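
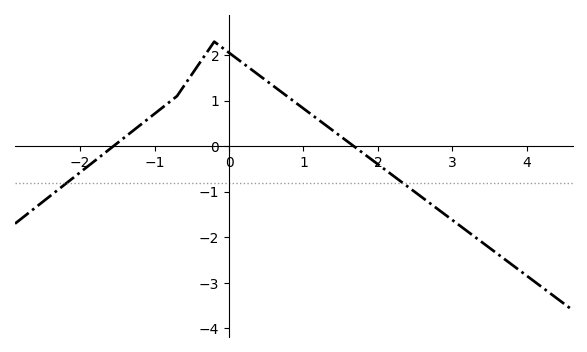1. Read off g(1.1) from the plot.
0.707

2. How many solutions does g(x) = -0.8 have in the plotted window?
2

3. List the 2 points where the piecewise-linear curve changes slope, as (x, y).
(-0.7, 1.1); (-0.2, 2.3)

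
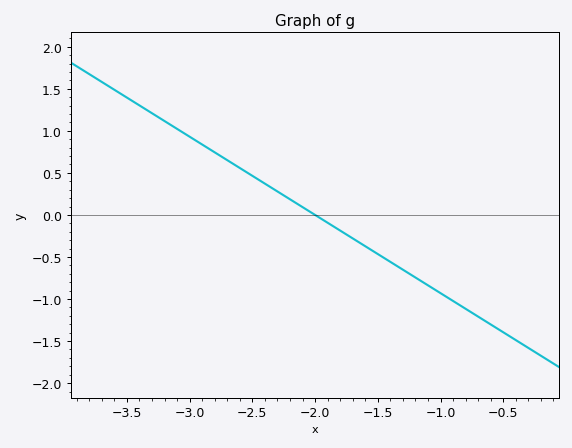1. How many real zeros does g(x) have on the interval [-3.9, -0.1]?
1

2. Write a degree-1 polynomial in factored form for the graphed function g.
y = -0.93(x + 2)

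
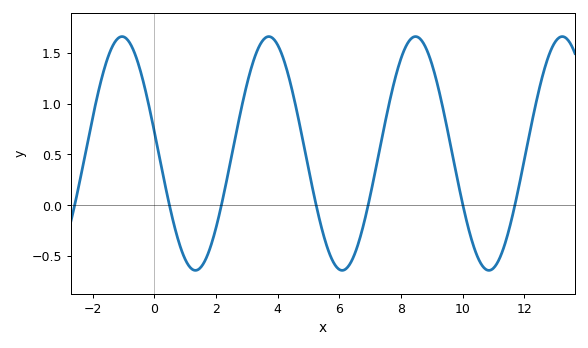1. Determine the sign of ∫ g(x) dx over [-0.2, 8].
positive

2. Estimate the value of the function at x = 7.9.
1.35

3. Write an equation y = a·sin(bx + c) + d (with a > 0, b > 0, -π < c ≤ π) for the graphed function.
y = 1.15sin(1.3x + 3) + 0.51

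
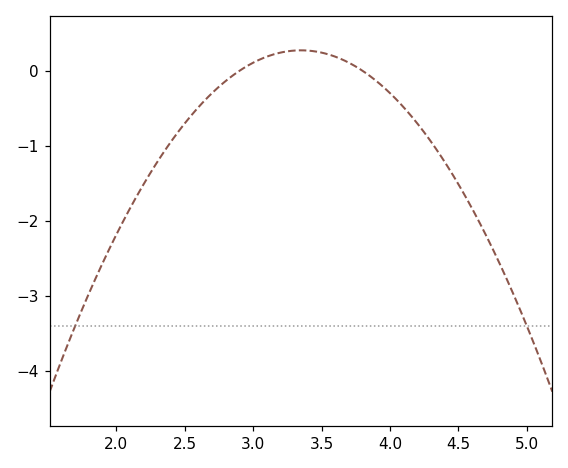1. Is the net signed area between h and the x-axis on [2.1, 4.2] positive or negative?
negative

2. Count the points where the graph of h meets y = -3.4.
2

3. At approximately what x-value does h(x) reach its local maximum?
3.35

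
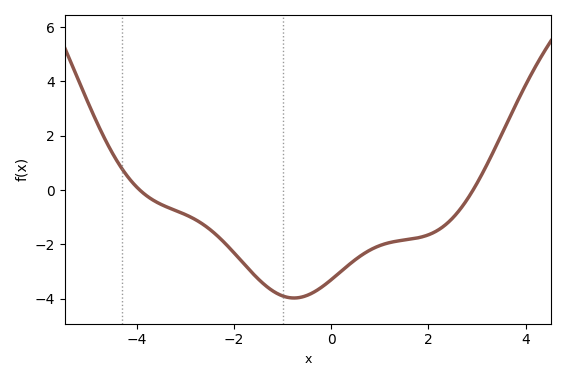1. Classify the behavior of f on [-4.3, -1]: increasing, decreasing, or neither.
decreasing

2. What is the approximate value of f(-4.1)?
0.2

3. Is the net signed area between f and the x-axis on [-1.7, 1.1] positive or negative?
negative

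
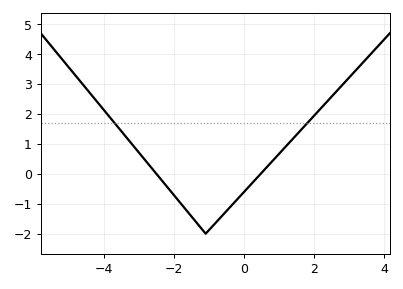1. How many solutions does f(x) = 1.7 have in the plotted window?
2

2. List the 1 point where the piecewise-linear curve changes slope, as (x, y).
(-1.1, -2)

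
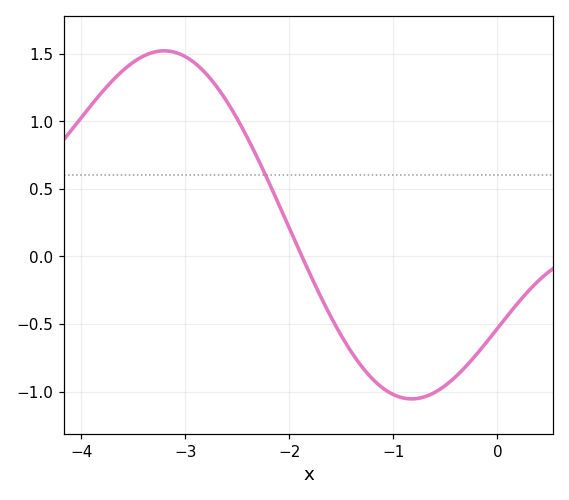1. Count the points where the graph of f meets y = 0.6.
1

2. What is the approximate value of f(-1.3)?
-0.819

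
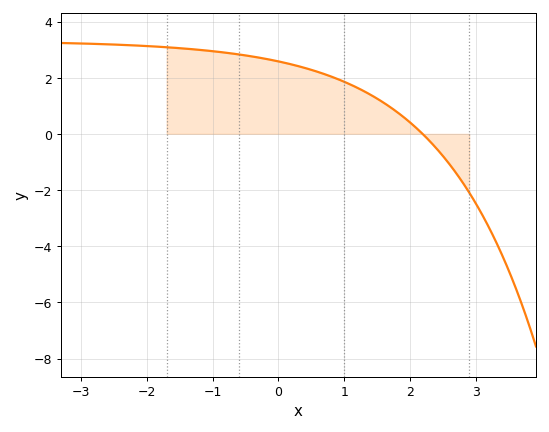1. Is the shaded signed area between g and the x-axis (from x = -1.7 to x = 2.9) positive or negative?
positive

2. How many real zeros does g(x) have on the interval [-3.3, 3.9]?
1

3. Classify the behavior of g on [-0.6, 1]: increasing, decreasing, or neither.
decreasing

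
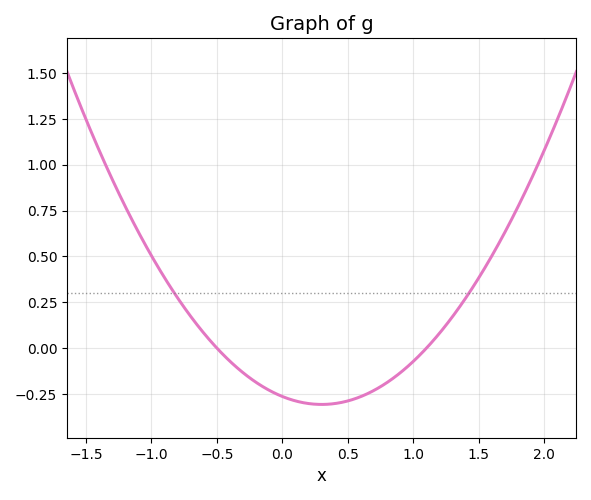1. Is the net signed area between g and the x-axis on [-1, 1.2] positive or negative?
negative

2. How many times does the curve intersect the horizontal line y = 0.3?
2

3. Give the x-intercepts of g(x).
-0.5, 1.1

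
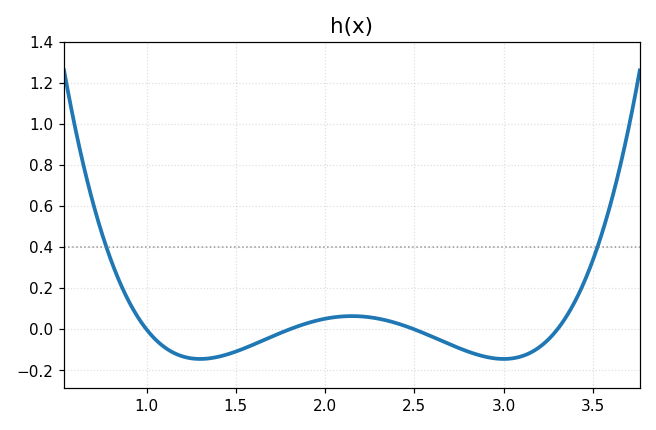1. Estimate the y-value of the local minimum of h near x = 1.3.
-0.14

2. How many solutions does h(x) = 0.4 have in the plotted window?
2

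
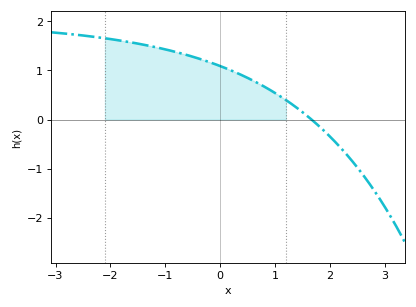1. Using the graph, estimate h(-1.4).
1.5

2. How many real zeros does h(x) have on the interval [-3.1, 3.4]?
1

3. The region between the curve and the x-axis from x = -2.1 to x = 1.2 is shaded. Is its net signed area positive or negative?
positive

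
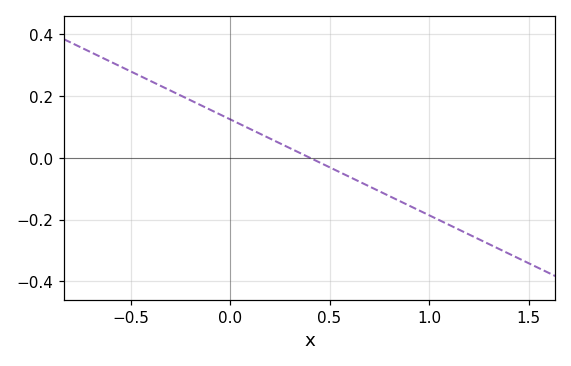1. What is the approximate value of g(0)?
0.12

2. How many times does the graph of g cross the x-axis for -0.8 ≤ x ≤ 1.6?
1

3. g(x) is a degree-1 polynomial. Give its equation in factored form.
y = -0.31(x - 0.4)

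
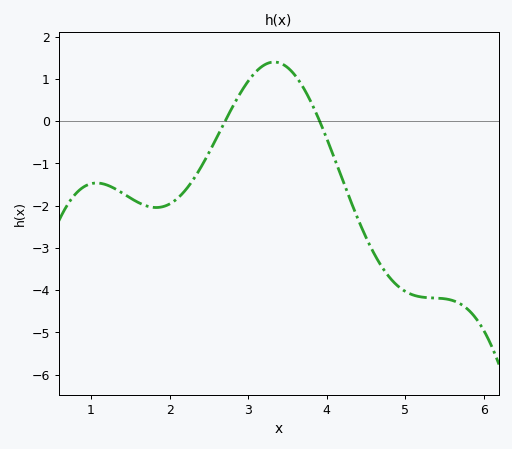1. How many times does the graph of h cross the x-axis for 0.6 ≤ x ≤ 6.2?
2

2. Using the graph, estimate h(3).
0.945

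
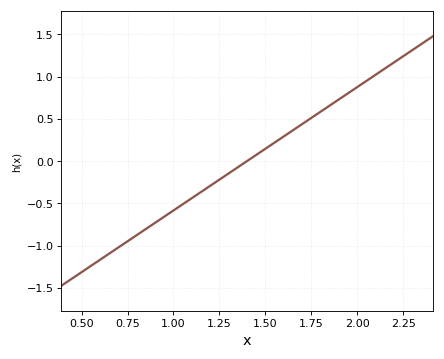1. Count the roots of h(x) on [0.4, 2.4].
1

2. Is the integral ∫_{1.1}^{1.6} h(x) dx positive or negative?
negative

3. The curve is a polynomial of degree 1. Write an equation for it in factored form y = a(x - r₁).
y = 1.46(x - 1.4)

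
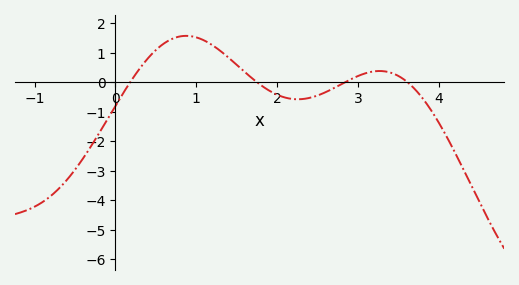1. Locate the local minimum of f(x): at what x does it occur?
2.3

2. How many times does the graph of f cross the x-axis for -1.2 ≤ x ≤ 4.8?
4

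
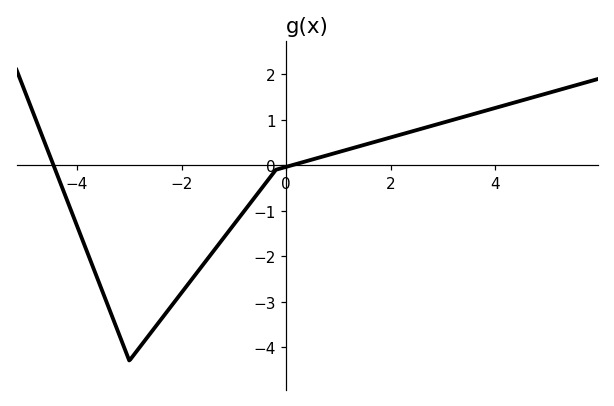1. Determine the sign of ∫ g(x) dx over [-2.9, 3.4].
negative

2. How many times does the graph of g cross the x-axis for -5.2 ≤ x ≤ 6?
2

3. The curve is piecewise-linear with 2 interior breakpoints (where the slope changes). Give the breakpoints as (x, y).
(-3, -4.3); (-0.2, -0.1)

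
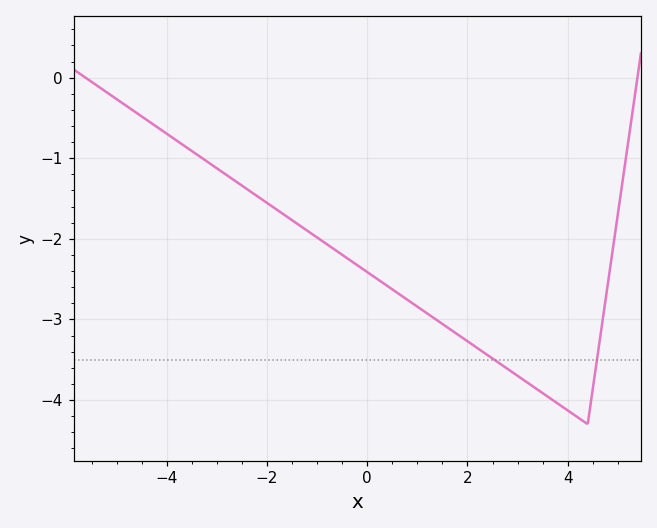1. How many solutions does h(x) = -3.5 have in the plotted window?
2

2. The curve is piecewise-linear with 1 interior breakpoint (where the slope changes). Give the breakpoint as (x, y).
(4.4, -4.3)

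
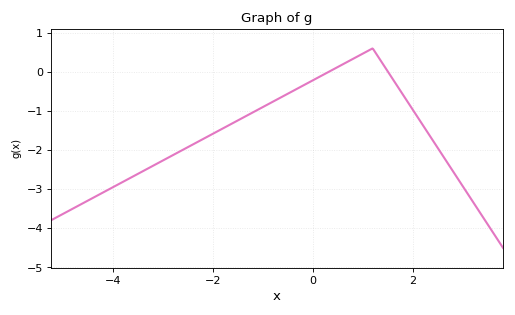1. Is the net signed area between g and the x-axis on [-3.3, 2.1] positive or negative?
negative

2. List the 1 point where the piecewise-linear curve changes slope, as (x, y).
(1.2, 0.6)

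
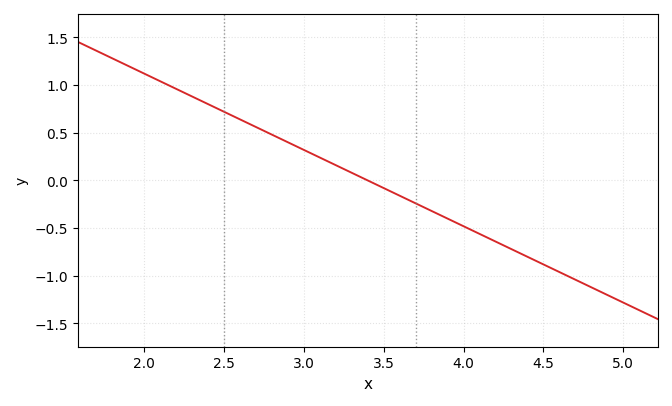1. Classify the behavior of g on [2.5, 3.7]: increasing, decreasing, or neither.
decreasing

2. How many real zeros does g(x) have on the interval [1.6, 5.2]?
1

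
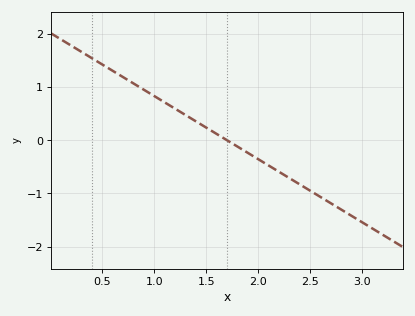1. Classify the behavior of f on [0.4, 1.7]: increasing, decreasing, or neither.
decreasing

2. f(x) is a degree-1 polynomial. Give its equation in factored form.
y = -1.19(x - 1.7)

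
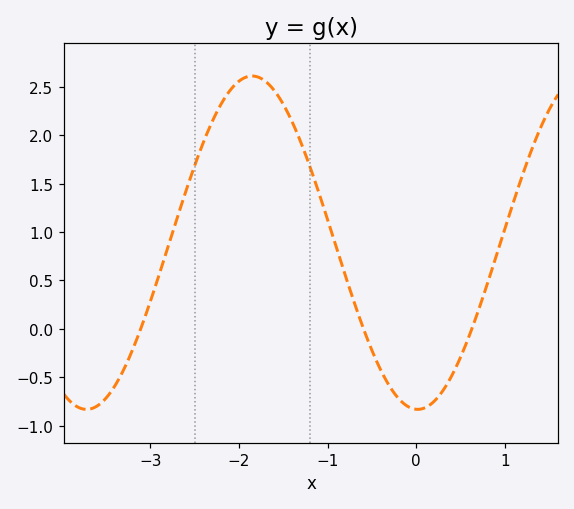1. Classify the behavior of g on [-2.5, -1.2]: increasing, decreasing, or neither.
neither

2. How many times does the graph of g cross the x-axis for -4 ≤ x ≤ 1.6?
3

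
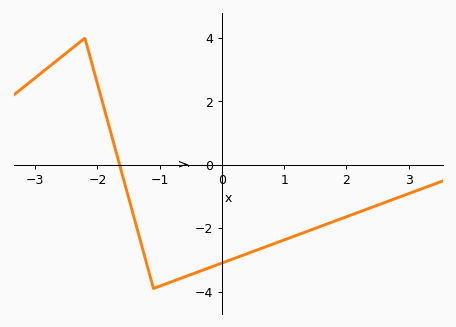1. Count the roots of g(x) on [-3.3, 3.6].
1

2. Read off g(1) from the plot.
-2.4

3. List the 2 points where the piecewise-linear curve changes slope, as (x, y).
(-2.2, 4); (-1.1, -3.9)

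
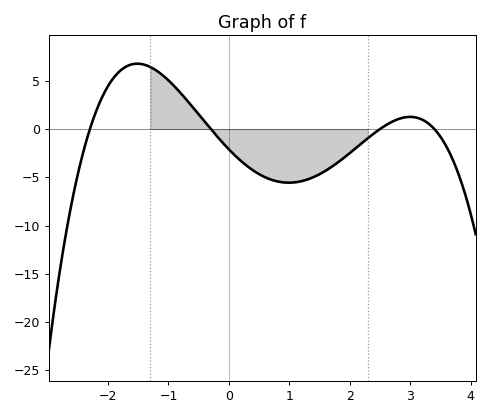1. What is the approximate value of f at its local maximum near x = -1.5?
6.78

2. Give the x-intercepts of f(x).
-2.3, -0.3, 2.5, 3.4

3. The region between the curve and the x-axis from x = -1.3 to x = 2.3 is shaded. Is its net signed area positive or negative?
negative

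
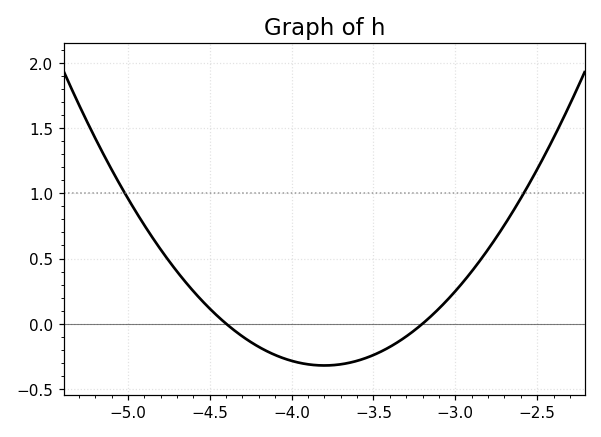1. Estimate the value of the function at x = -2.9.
0.4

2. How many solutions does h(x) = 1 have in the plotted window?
2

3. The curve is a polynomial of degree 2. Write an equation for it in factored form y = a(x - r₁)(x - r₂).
y = 0.89(x + 4.4)(x + 3.2)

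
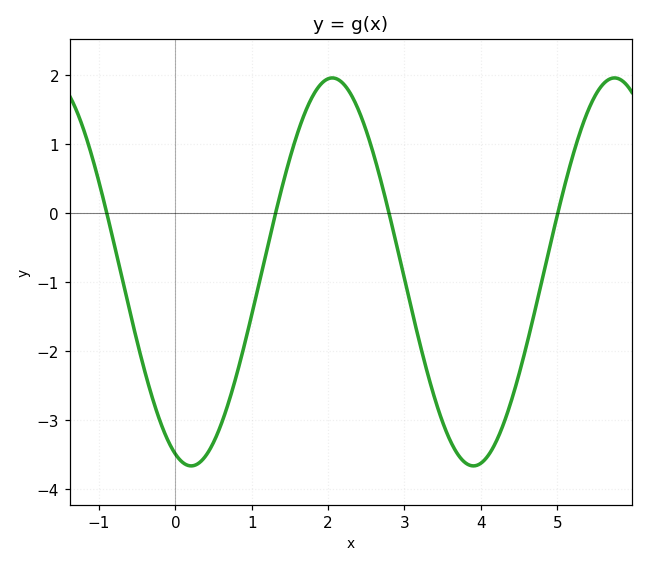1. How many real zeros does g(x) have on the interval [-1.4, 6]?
4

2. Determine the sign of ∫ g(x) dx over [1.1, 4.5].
negative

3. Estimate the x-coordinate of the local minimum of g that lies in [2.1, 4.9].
3.9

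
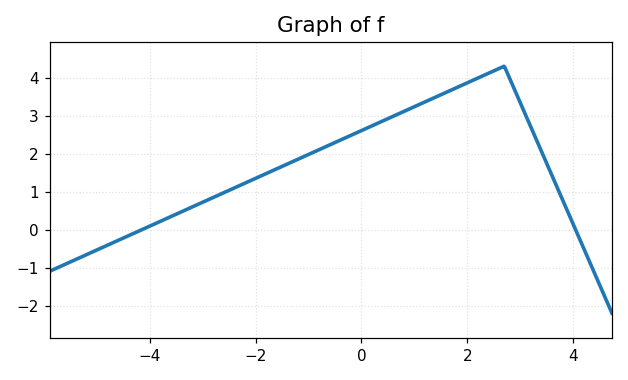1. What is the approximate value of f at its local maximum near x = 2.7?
4.3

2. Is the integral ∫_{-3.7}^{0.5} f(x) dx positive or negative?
positive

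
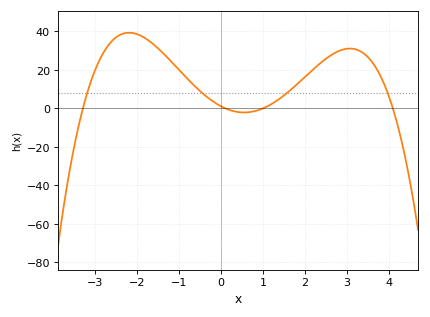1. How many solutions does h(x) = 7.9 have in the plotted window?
4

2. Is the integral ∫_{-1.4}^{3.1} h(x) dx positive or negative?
positive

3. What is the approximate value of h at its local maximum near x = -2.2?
39.3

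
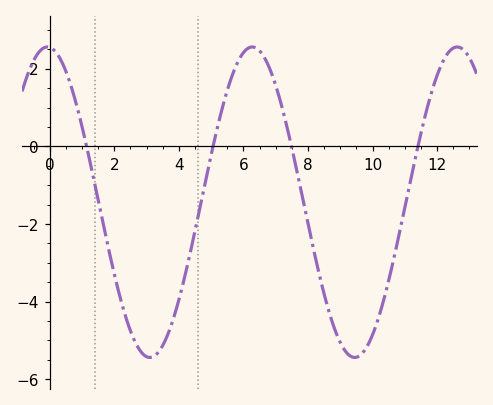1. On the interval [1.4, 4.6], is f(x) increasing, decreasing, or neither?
neither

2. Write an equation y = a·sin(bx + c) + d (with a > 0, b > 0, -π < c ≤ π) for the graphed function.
y = 4sin(0.99x + 1.6) - 1.44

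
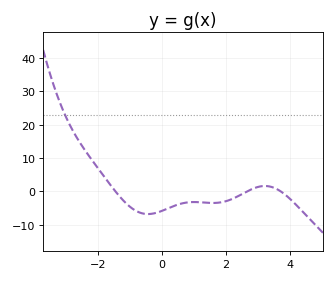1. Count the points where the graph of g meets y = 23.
1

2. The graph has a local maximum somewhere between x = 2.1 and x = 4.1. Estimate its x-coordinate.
3.21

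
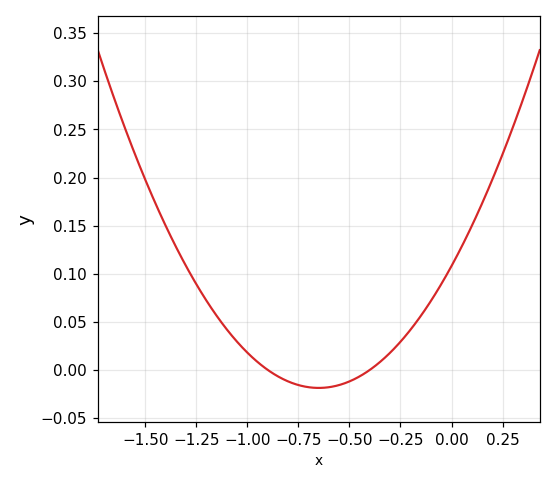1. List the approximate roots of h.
-0.9, -0.4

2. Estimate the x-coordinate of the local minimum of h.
-0.65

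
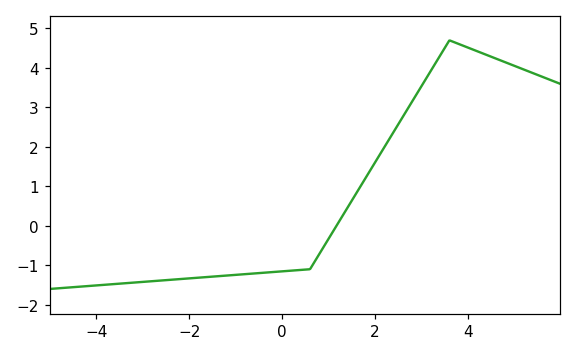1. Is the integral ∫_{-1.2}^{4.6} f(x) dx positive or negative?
positive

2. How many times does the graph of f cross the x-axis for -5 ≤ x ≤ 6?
1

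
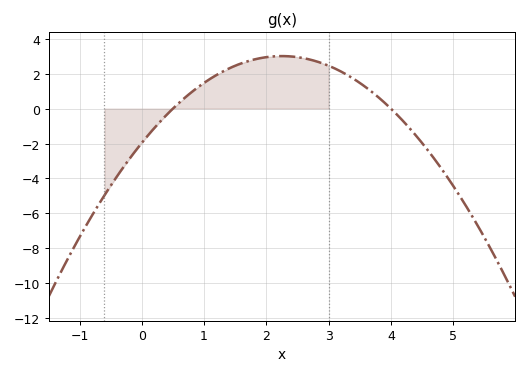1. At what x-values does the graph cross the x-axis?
0.5, 4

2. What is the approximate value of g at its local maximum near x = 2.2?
3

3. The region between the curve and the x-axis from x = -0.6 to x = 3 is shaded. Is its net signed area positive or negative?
positive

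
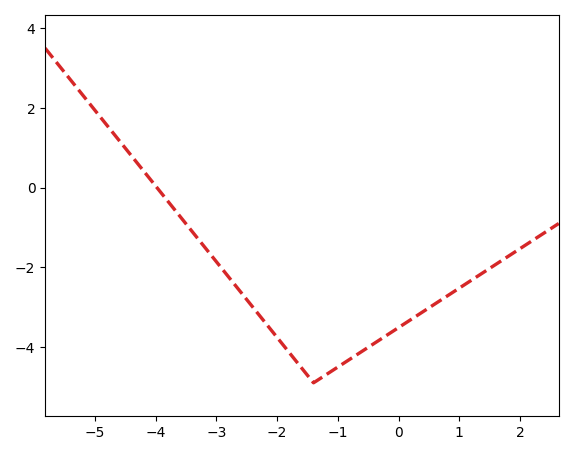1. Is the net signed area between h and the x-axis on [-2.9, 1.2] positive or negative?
negative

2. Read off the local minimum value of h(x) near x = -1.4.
-4.8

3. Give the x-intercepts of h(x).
-4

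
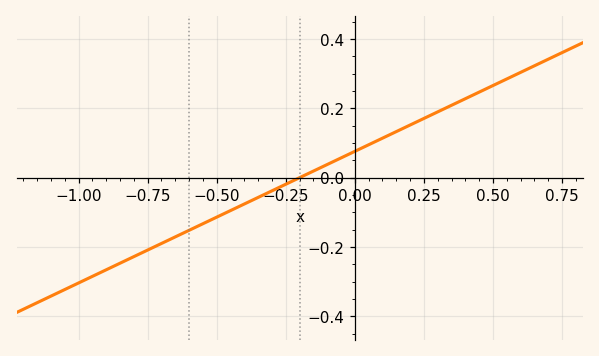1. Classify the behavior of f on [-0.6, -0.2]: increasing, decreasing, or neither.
increasing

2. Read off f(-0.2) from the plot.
0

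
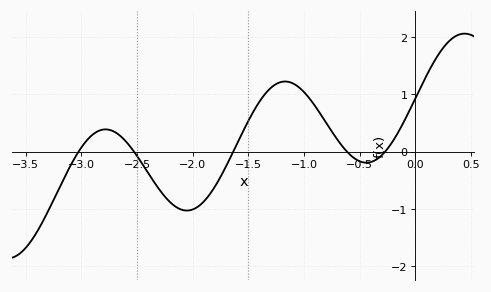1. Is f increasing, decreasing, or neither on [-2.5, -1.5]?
neither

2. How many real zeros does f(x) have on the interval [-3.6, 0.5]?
5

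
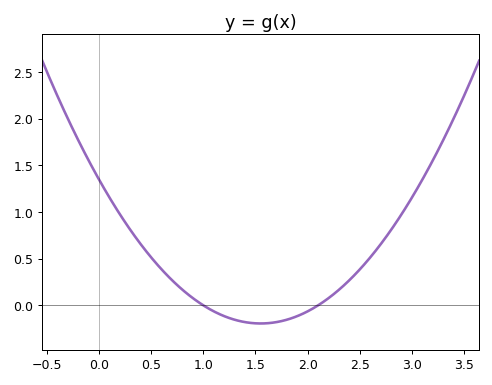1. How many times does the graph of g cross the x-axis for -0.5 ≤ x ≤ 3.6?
2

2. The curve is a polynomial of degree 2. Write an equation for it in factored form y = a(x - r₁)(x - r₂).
y = 0.64(x - 1)(x - 2.1)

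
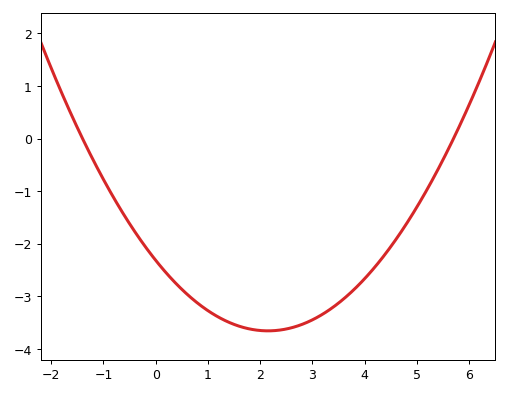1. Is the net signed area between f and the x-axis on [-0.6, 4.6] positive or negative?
negative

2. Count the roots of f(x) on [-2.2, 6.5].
2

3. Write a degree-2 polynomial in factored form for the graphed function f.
y = 0.29(x + 1.4)(x - 5.7)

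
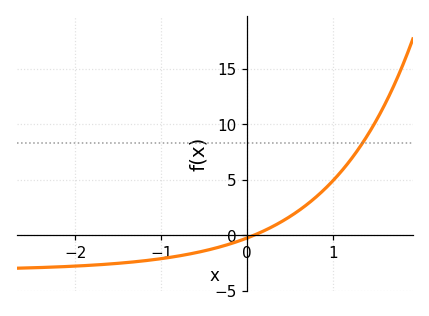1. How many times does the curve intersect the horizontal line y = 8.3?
1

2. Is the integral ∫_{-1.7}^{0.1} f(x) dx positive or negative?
negative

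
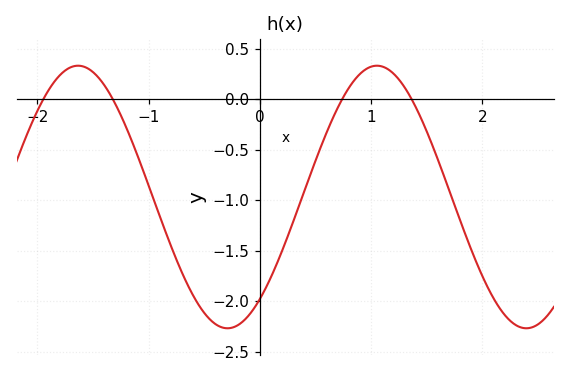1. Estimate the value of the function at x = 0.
-1.98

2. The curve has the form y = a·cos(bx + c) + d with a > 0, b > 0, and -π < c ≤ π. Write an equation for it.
y = 1.3cos(2.34x - 2.46) - 0.97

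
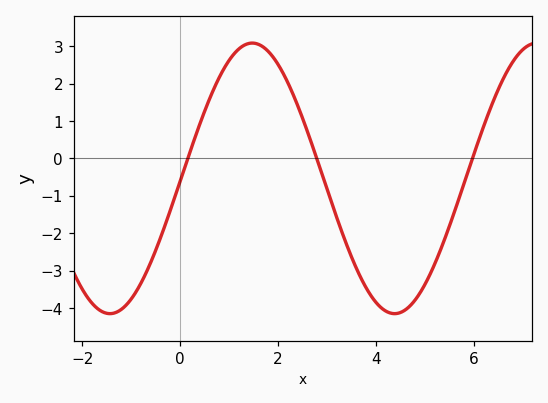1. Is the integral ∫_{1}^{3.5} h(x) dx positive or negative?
positive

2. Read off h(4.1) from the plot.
-3.97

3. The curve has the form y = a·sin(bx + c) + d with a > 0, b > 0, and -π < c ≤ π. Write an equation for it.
y = 3.61sin(1.08x - 0.02) - 0.53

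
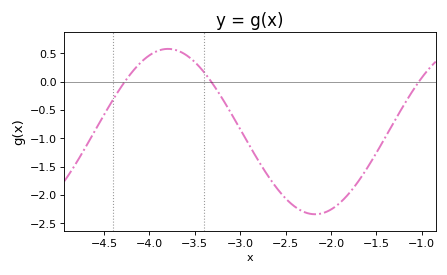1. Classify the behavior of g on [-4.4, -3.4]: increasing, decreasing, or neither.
neither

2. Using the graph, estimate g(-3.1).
-0.558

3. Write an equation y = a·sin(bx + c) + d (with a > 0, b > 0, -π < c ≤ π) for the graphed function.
y = 1.46sin(1.94x + 2.65) - 0.88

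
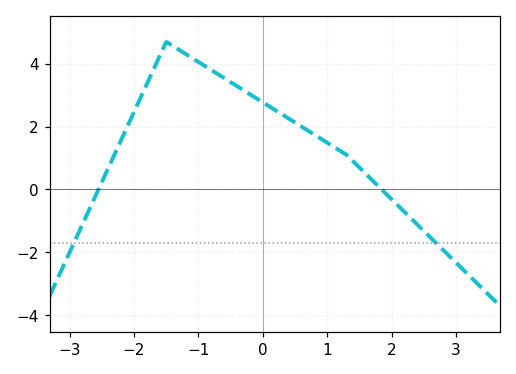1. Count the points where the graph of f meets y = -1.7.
2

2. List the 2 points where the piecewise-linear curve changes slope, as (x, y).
(-1.5, 4.7); (1.3, 1.1)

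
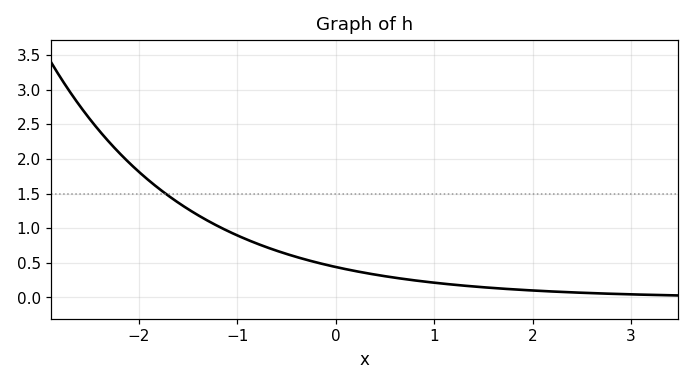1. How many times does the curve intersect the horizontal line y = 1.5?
1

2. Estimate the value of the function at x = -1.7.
1.47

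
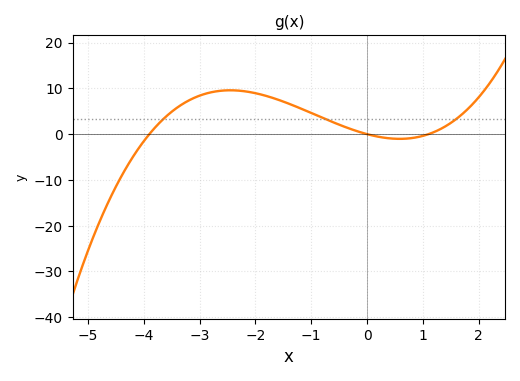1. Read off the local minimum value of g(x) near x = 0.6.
-1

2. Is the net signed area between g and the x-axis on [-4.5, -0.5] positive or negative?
positive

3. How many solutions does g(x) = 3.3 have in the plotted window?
3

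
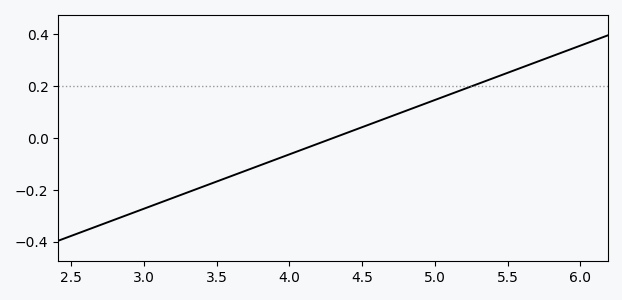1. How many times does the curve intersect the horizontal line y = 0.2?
1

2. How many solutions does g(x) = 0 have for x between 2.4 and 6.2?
1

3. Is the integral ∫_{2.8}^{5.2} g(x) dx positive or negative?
negative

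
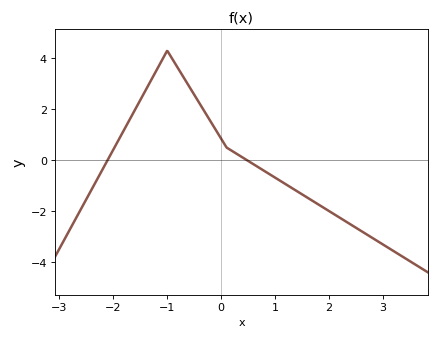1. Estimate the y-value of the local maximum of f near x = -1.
4.2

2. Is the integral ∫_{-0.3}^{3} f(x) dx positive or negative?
negative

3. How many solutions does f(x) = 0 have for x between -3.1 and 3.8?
2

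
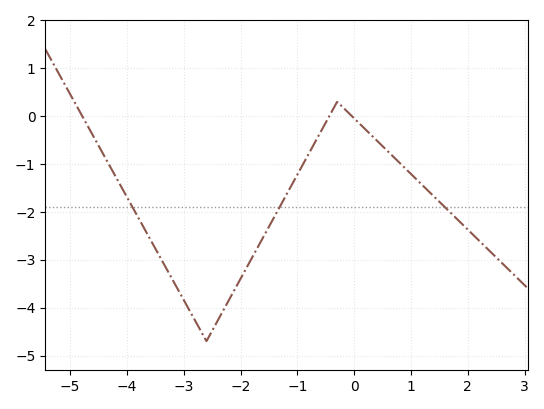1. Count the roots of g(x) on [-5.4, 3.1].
3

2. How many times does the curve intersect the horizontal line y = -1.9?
3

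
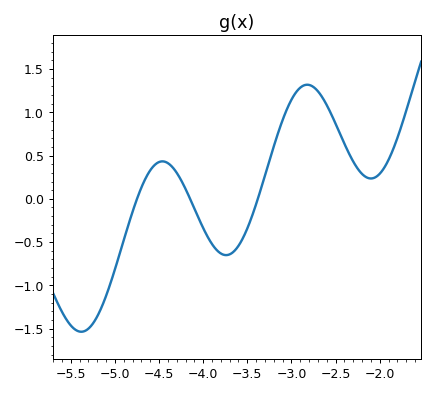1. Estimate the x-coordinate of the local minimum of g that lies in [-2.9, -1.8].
-2.1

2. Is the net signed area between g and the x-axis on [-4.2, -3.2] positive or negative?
negative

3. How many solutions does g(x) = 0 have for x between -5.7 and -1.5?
3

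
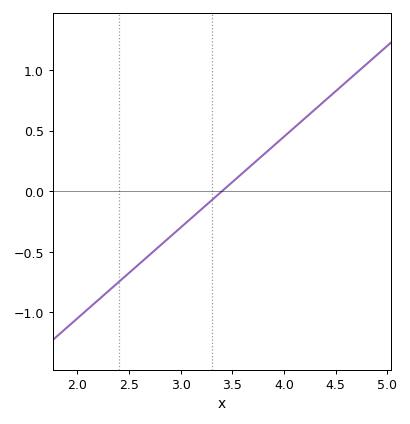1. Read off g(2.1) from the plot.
-0.95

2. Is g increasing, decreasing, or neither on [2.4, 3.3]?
increasing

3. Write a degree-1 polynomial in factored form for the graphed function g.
y = 0.75(x - 3.4)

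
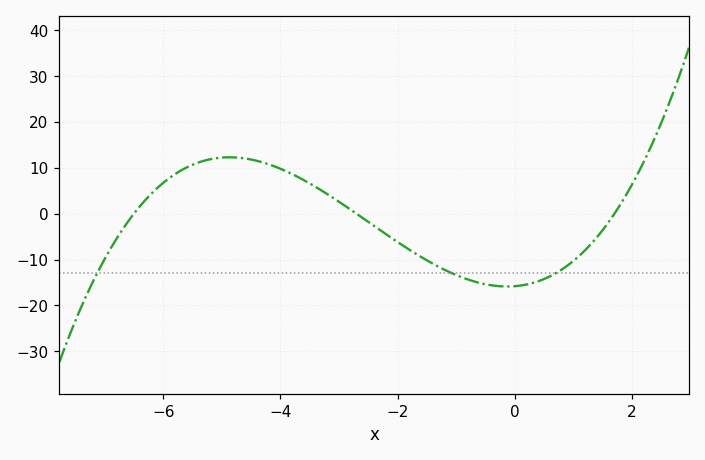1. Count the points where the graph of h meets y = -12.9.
3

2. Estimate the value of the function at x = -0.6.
-15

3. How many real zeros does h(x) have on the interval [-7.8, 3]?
3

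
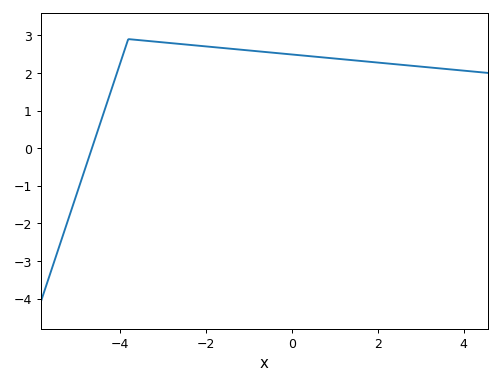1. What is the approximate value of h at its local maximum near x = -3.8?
2.9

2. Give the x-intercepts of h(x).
-4.64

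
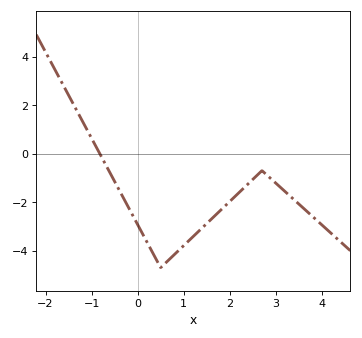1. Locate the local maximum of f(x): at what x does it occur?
2.7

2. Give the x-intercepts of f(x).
-0.8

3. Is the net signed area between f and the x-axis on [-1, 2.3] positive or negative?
negative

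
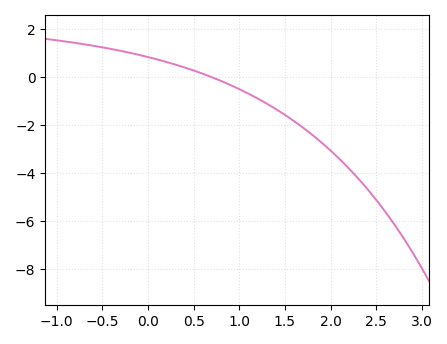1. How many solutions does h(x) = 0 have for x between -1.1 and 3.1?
1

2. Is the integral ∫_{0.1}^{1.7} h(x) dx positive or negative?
negative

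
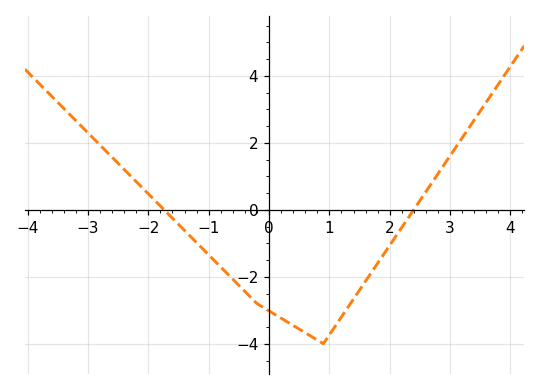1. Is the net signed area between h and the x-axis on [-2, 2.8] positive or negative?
negative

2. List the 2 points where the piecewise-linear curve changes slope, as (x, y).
(-0.2, -2.8); (0.9, -4)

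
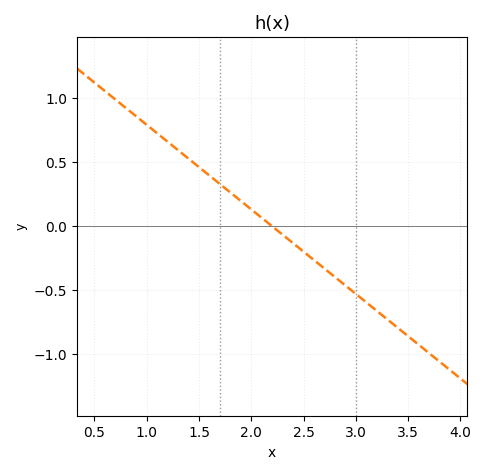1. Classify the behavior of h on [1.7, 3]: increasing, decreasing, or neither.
decreasing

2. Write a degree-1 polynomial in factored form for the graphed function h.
y = -0.66(x - 2.2)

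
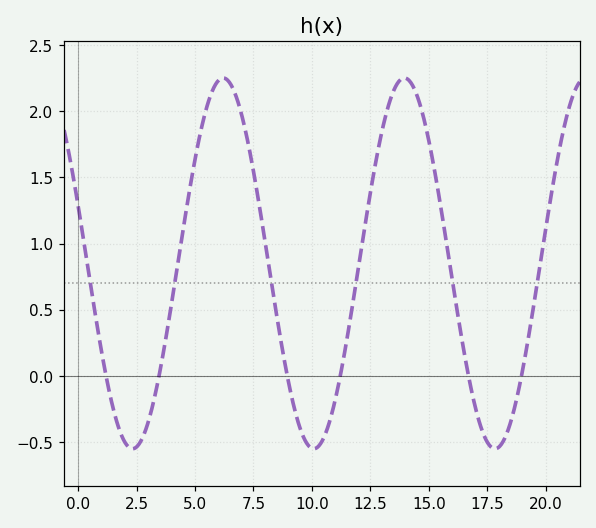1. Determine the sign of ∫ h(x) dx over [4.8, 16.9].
positive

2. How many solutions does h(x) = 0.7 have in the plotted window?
6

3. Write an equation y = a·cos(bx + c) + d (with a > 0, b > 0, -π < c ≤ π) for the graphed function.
y = 1.4cos(0.81x + 1.26) + 0.85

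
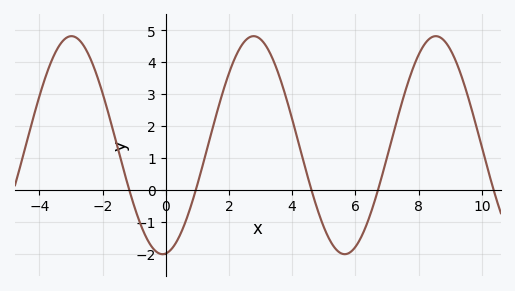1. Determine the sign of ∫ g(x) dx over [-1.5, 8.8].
positive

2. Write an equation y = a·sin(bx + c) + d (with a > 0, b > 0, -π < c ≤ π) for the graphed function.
y = 3.42sin(1.1x - 1.5) + 1.4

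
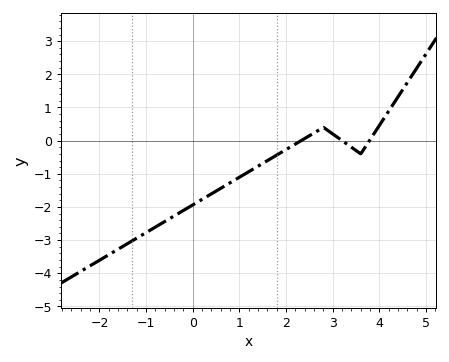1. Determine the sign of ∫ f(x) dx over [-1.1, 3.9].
negative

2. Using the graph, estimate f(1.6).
-0.602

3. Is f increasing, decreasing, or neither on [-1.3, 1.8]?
increasing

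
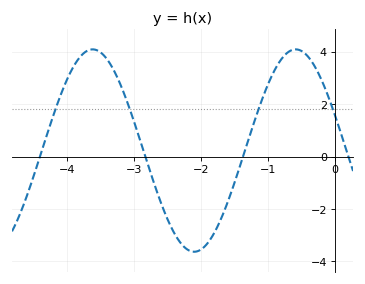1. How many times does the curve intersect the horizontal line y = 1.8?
4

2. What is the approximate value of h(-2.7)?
-1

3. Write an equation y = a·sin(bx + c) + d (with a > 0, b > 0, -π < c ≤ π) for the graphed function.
y = 3.86sin(2.1x + 2.8) + 0.23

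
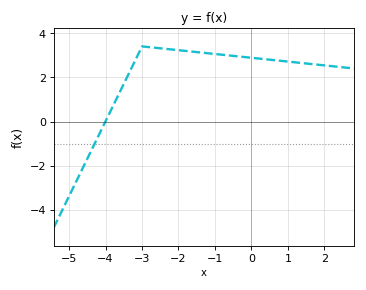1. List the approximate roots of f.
-4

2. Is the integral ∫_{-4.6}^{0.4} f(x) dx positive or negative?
positive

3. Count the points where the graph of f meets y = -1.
1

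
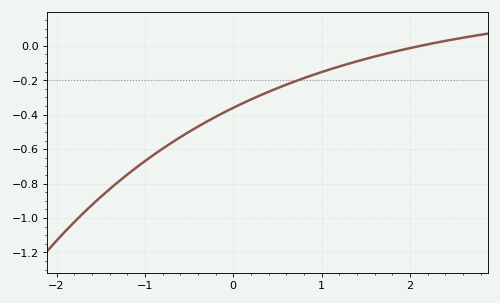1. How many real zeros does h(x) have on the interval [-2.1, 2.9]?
1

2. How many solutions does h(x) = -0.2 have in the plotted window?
1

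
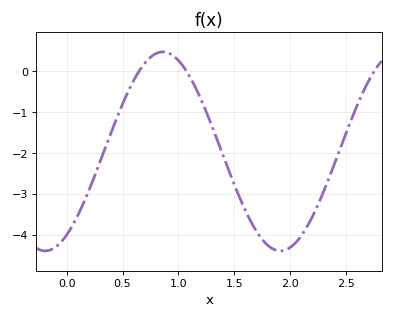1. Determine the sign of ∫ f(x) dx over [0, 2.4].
negative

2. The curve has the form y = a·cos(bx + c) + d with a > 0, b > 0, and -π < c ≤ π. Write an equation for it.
y = 2.44cos(3x - 2.6) - 1.96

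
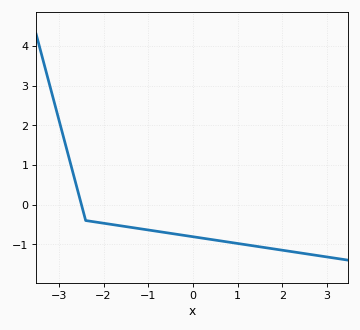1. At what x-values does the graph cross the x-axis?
-2.5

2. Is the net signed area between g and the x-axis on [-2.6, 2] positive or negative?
negative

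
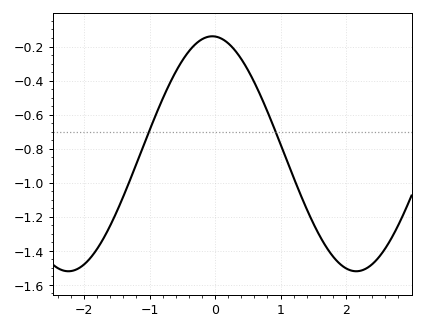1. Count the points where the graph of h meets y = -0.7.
2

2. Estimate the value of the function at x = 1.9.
-1.48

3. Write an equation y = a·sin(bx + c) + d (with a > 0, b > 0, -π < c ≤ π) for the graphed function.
y = 0.69sin(1.4x + 1.6) - 0.83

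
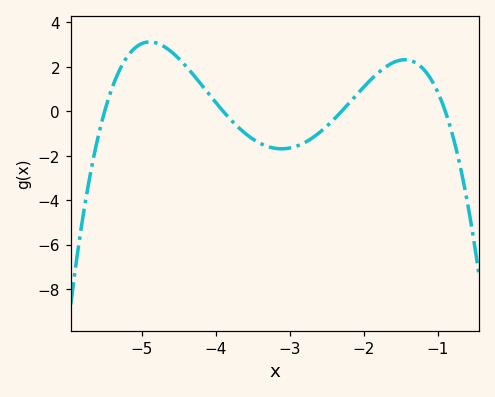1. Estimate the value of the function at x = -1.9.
1.44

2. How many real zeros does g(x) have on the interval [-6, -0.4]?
4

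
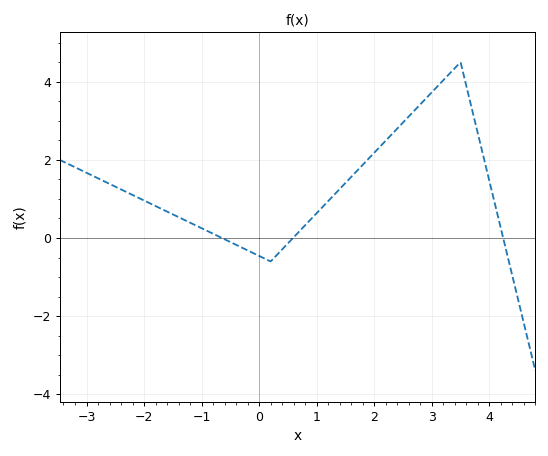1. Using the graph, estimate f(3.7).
3.29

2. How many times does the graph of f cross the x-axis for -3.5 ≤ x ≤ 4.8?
3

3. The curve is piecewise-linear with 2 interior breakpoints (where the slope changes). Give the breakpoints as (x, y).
(0.2, -0.6); (3.5, 4.5)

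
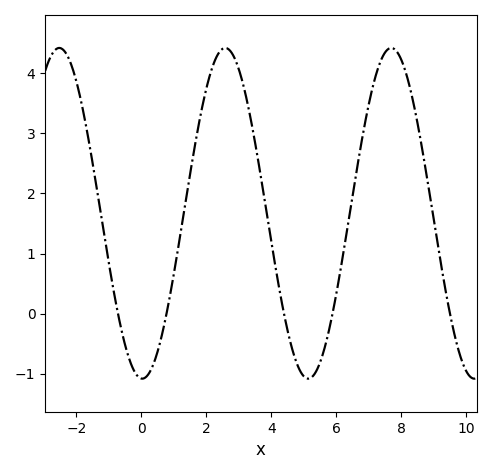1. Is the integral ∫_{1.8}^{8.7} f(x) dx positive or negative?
positive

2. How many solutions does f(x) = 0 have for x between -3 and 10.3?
5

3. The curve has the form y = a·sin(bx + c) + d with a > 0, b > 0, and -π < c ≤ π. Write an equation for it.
y = 2.75sin(1.23x - 1.61) + 1.67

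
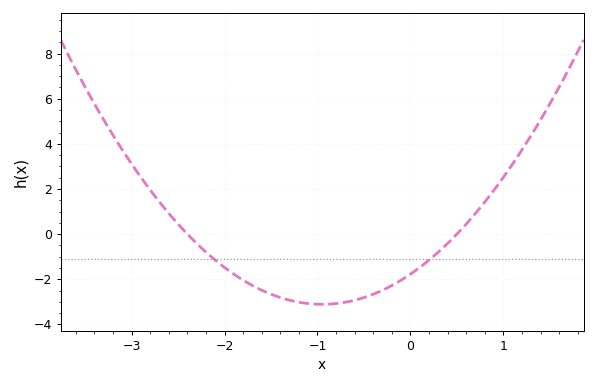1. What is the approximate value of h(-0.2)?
-2.28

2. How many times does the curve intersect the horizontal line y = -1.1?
2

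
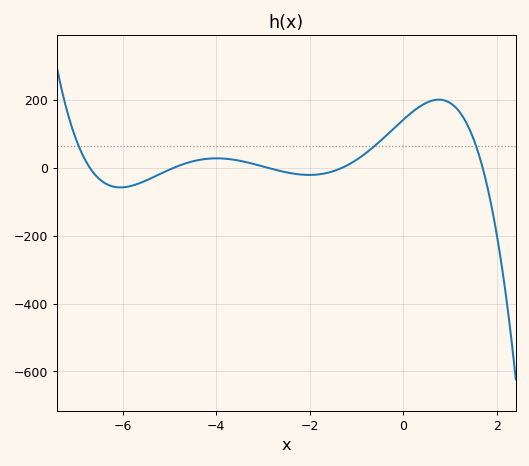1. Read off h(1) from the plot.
191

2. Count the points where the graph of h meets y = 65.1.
3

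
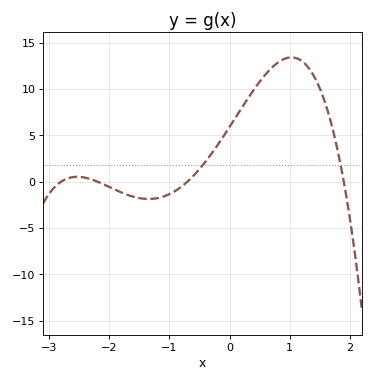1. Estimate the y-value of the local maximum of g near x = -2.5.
0.5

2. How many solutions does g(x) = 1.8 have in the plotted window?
2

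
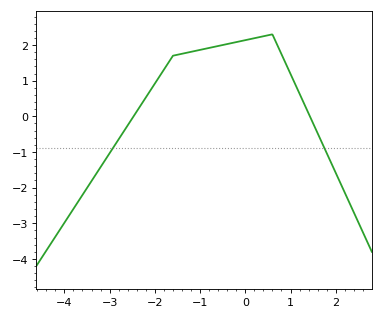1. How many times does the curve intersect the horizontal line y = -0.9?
2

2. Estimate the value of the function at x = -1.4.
1.75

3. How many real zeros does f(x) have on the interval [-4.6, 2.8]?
2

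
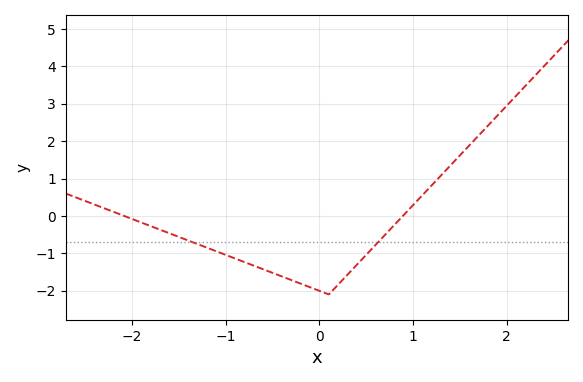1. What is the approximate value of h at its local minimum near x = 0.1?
-2.1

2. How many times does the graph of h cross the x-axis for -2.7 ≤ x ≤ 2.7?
2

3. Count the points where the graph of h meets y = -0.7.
2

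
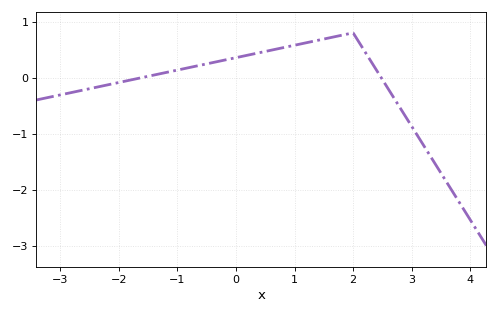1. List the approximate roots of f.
-1.6, 2.4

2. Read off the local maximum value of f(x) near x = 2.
0.8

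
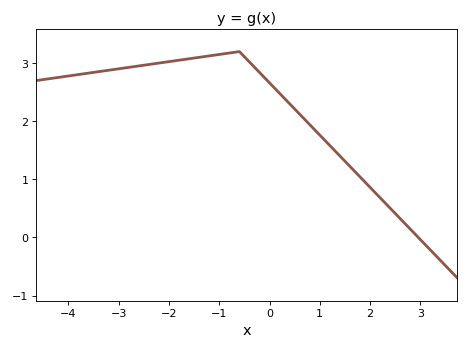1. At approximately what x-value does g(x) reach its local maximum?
-0.603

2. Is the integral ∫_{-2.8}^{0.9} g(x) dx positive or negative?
positive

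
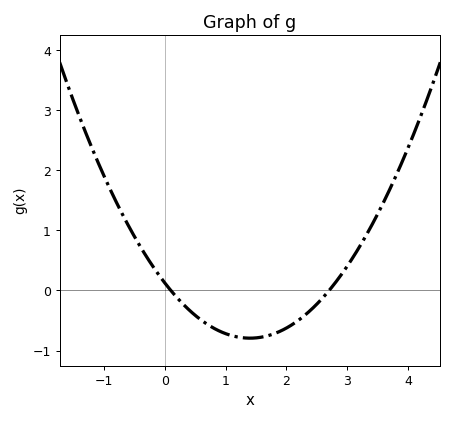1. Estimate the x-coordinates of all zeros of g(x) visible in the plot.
0.1, 2.7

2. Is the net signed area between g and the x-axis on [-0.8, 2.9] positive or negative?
negative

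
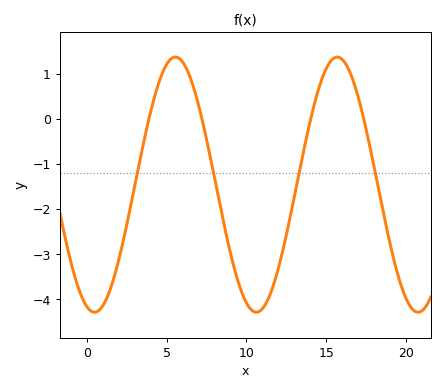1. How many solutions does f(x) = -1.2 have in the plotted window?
4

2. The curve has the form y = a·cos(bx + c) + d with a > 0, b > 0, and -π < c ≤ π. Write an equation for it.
y = 2.83cos(0.62x + 2.8) - 1.46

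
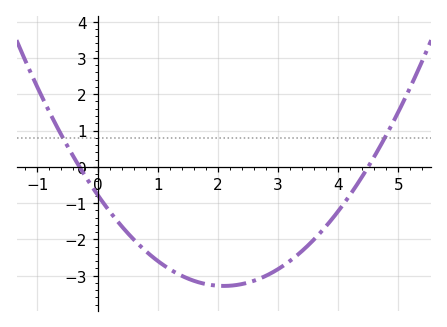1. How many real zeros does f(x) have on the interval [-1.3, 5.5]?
2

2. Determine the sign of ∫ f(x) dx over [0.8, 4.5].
negative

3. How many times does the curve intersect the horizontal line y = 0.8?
2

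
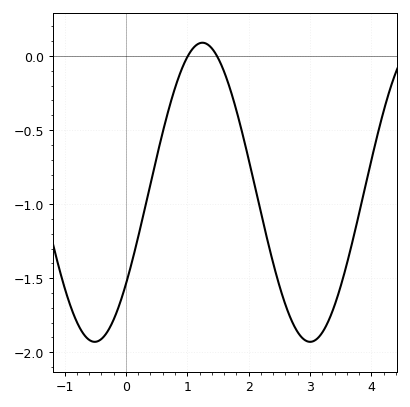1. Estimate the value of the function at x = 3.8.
-1.05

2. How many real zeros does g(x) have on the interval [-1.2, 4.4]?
2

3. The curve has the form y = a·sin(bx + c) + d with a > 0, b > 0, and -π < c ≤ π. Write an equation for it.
y = 1.01sin(1.8x - 0.66) - 0.92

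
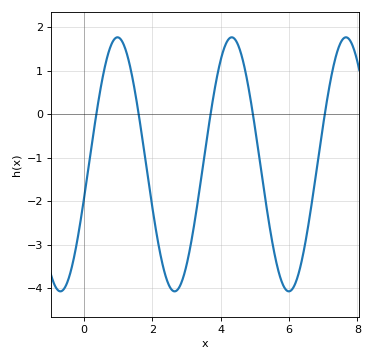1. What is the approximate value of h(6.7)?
-1.85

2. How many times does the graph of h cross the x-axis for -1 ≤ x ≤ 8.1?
5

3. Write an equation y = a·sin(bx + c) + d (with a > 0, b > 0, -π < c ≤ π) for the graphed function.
y = 2.92sin(1.88x - 0.272) - 1.15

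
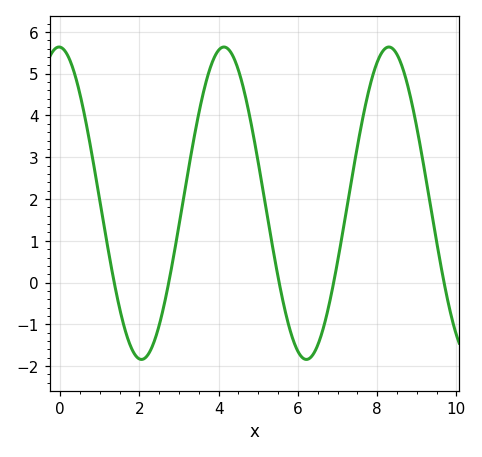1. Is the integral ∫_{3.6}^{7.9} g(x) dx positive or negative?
positive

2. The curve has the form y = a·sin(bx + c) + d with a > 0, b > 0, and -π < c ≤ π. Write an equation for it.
y = 3.74sin(1.51x + 1.61) + 1.9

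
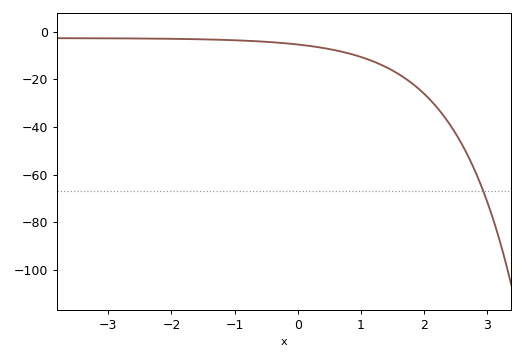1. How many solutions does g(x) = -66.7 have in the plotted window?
1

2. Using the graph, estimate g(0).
-6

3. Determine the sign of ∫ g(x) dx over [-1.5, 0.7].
negative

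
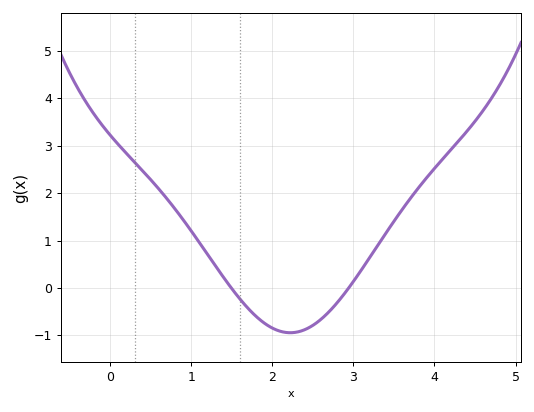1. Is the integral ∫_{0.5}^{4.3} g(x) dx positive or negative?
positive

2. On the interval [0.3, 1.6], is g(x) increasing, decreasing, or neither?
decreasing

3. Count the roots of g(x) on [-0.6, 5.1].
2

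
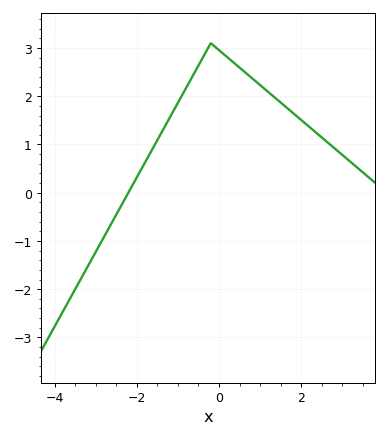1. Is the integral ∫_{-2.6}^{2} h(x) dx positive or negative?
positive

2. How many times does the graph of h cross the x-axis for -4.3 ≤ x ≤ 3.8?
1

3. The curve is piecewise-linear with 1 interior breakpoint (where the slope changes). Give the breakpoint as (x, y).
(-0.2, 3.1)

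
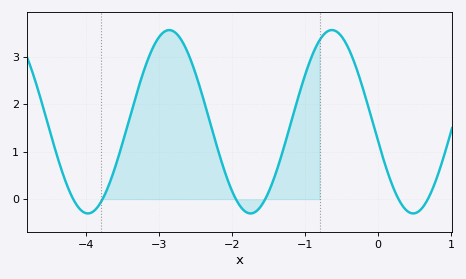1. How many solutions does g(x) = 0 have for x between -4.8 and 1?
6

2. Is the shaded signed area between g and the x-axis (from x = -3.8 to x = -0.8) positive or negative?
positive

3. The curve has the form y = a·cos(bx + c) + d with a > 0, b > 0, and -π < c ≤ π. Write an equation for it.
y = 1.93cos(2.82x + 1.78) + 1.63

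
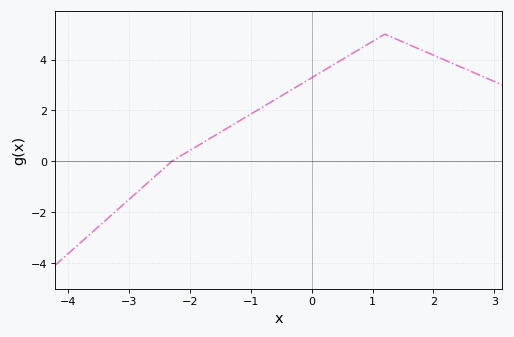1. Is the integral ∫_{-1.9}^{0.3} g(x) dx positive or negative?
positive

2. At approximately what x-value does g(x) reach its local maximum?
1.2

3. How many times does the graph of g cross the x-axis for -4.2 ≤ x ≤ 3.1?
1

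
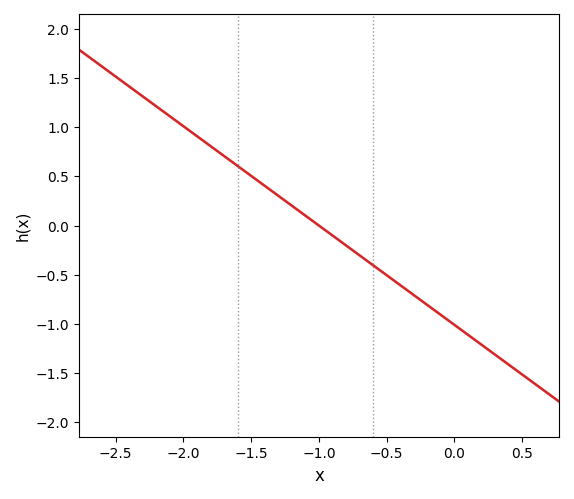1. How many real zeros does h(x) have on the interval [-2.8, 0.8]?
1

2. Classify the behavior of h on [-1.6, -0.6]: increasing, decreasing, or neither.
decreasing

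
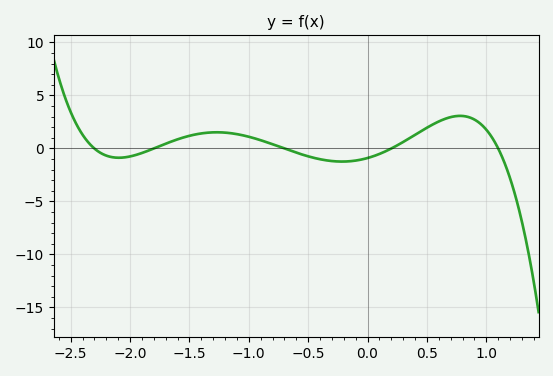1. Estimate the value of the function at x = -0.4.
-1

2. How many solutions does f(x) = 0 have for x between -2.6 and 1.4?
5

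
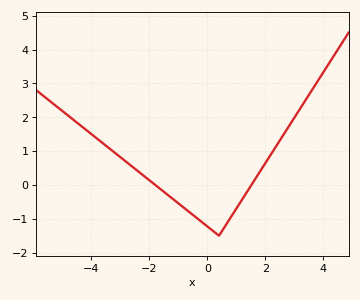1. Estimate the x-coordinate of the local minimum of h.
0.398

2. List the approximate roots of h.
-1.8, 1.52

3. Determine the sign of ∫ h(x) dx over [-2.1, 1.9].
negative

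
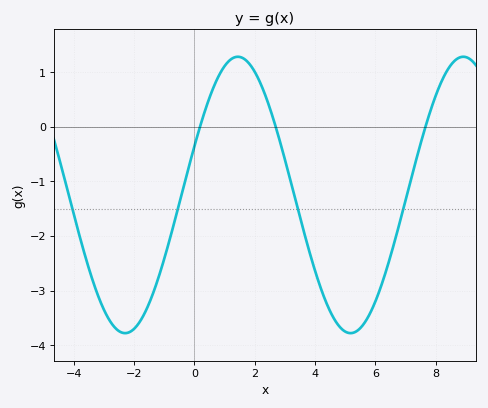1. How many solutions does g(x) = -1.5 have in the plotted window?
4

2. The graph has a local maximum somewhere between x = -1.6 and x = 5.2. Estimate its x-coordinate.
1.4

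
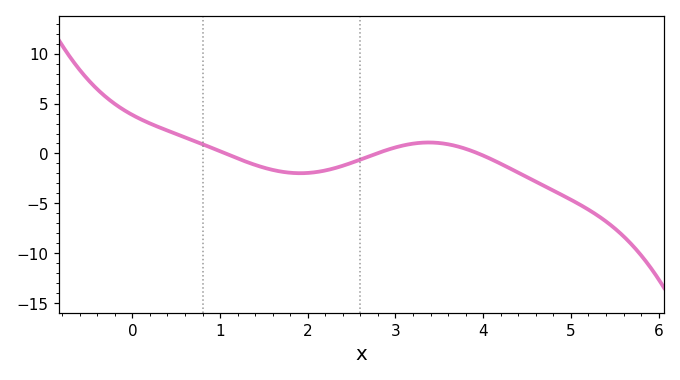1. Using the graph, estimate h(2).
-1.95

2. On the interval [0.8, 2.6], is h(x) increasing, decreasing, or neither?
neither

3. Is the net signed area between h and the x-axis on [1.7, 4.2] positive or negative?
negative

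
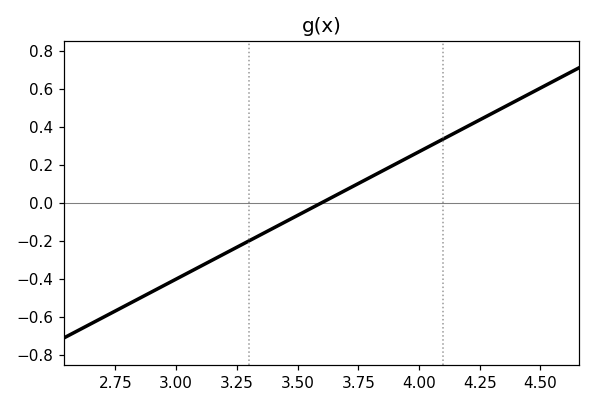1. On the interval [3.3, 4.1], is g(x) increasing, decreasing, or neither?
increasing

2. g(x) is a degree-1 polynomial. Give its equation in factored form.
y = 0.67(x - 3.6)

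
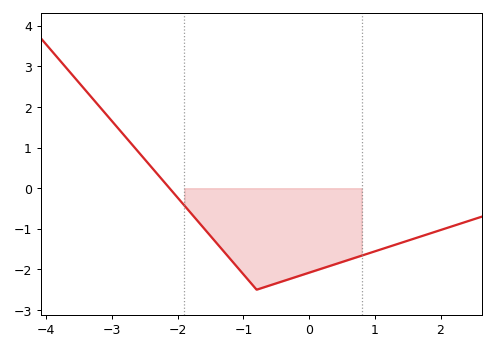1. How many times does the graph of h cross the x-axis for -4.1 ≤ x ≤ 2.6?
1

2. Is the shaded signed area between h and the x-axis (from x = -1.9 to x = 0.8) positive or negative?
negative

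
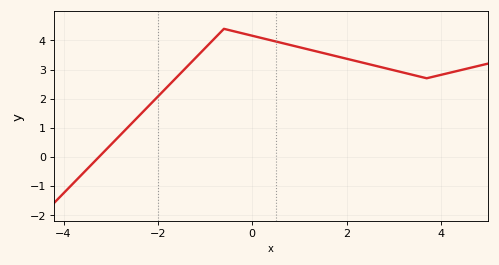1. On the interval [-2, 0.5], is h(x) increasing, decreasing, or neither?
neither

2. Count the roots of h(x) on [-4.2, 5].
1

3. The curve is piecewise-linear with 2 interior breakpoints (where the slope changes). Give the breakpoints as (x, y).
(-0.6, 4.4); (3.7, 2.7)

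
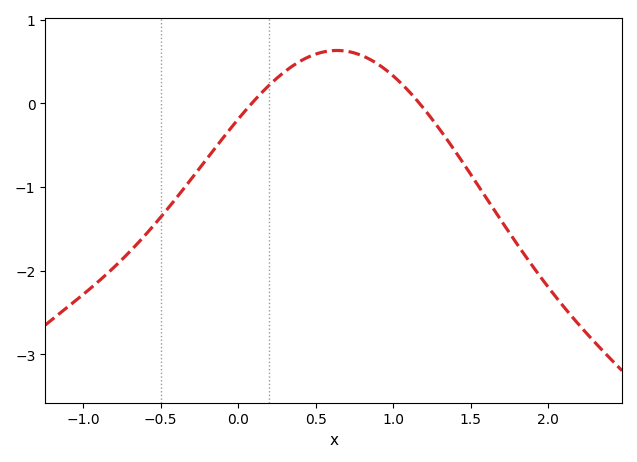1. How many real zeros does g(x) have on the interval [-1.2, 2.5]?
2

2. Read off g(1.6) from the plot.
-1.1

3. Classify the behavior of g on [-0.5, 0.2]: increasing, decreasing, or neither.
increasing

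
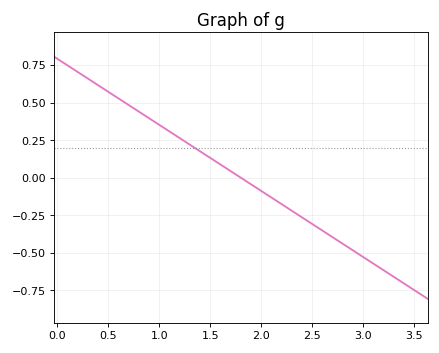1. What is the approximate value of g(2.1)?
-0.132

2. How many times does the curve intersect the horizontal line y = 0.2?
1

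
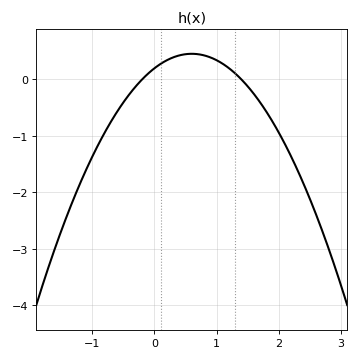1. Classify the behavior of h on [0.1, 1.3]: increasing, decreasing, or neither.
neither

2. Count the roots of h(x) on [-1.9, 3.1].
2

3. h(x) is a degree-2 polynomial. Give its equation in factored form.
y = -0.71(x + 0.2)(x - 1.4)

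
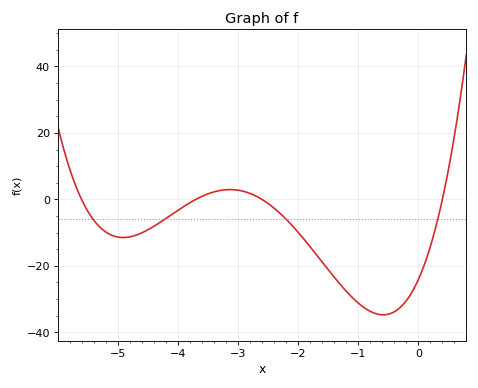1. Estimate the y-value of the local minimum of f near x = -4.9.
-11.5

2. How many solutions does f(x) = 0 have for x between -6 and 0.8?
4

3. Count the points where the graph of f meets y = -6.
4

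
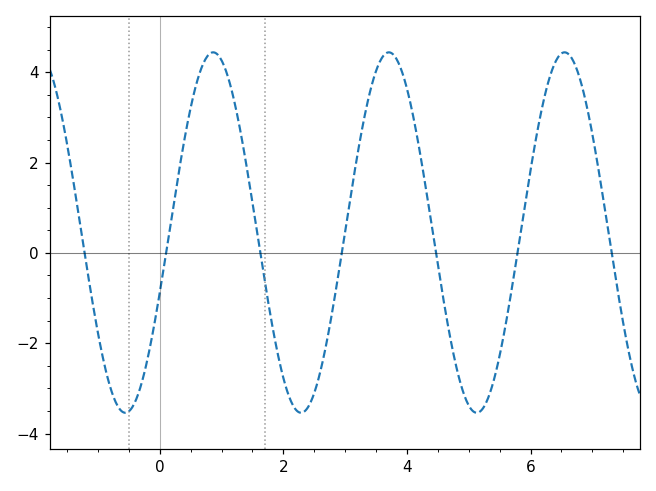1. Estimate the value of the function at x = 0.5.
3.2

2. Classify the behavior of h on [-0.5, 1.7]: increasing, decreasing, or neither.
neither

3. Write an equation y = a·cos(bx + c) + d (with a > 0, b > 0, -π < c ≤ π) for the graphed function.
y = 3.99cos(2.2x - 1.9) + 0.45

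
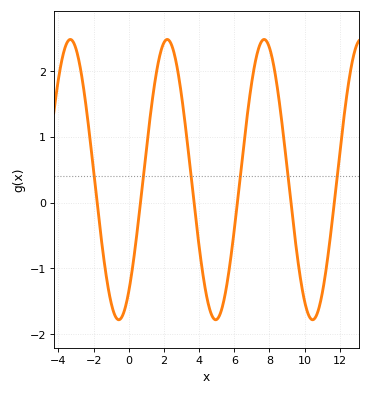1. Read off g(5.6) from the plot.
-1.21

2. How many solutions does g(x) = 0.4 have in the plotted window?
6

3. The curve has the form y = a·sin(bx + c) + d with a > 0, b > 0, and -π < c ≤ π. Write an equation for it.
y = 2.13sin(1.14x - 0.922) + 0.35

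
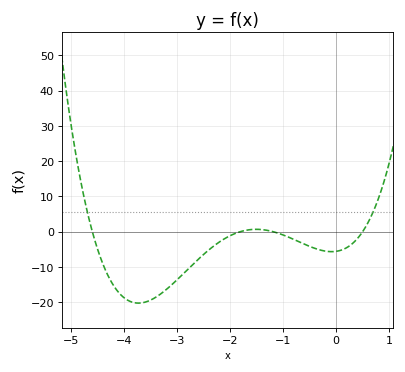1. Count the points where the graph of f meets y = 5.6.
2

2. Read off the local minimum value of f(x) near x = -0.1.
-6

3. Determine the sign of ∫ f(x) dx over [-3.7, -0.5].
negative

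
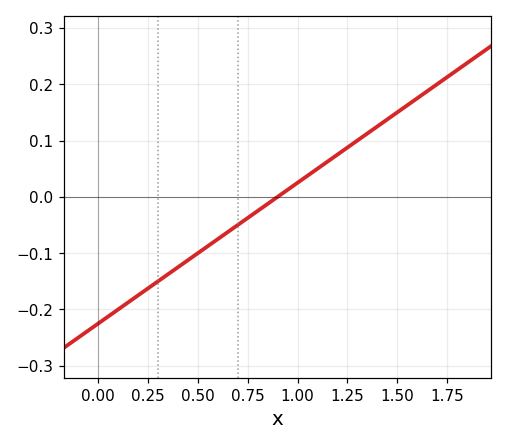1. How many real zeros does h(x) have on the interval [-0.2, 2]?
1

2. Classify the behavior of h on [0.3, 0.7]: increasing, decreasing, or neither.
increasing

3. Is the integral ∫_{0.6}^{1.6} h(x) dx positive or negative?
positive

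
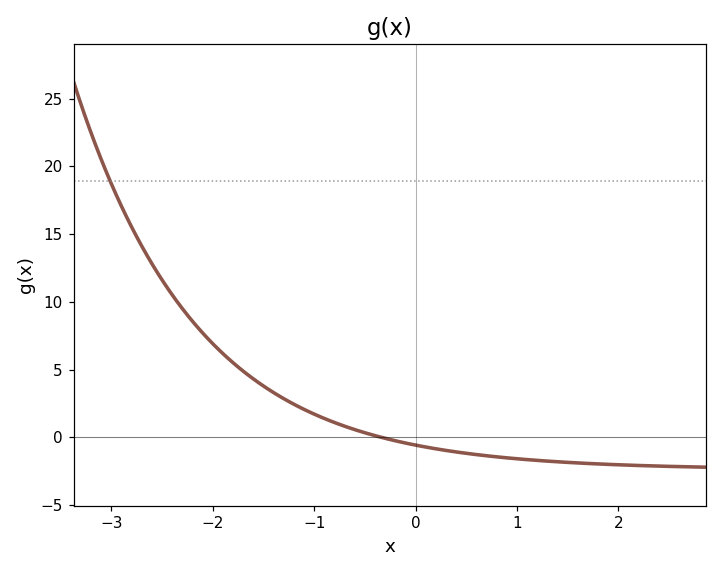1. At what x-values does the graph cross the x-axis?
-0.3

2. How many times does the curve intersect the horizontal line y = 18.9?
1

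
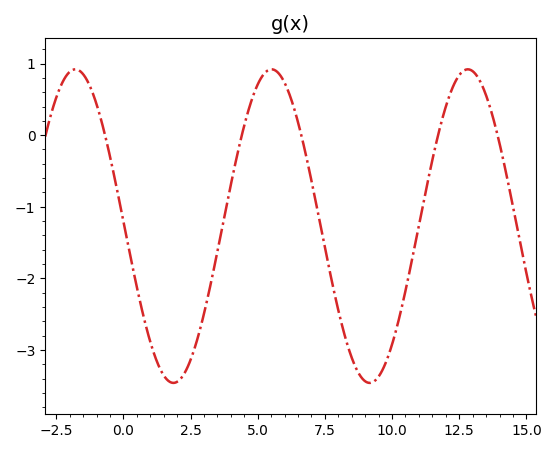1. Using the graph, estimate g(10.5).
-2.17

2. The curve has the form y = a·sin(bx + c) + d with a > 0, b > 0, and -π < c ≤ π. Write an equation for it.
y = 2.19sin(0.86x + 3.11) - 1.27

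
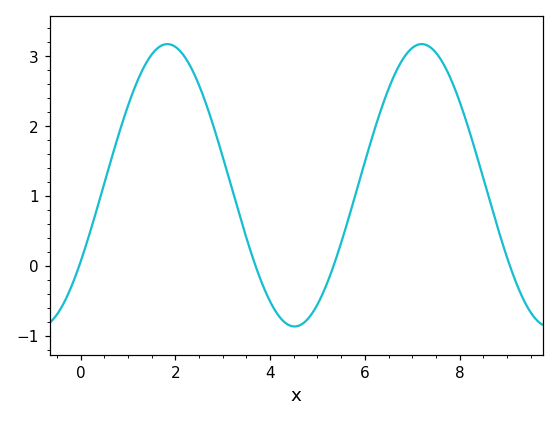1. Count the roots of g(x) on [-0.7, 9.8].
4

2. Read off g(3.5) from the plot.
0.4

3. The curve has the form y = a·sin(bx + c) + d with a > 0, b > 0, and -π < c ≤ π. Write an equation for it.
y = 2.02sin(1.2x - 0.57) + 1.15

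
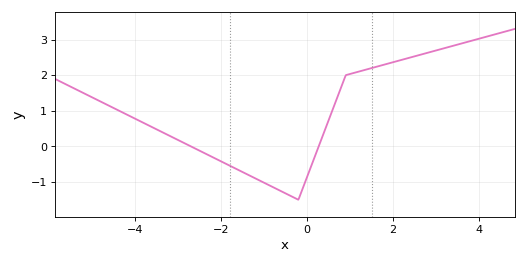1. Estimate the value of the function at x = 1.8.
2.3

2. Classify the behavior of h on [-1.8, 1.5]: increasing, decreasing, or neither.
neither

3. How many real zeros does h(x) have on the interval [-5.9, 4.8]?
2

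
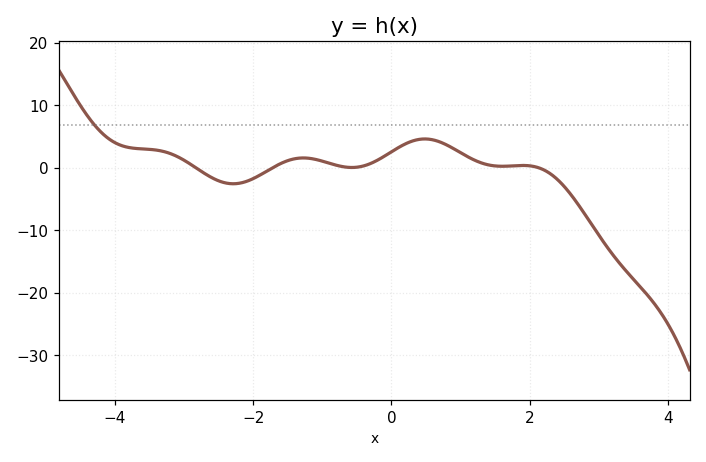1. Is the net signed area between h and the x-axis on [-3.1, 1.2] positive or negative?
positive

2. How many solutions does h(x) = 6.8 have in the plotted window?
1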